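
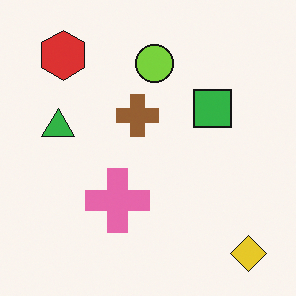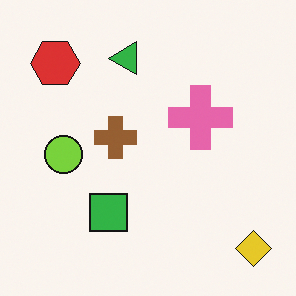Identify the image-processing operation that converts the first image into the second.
This is the original image transposed (reflected across the top-left ↔ bottom-right diagonal).

Shapes have swapped their row and column positions — what was in the top-right is now in the bottom-left — a diagonal reflection.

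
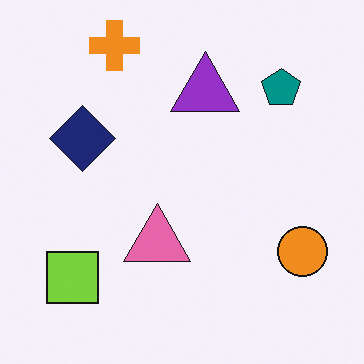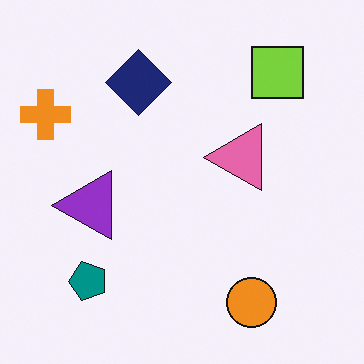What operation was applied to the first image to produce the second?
The image was transposed (reflected across the top-left ↔ bottom-right diagonal).

Shapes have swapped their row and column positions — what was in the top-right is now in the bottom-left — a diagonal reflection.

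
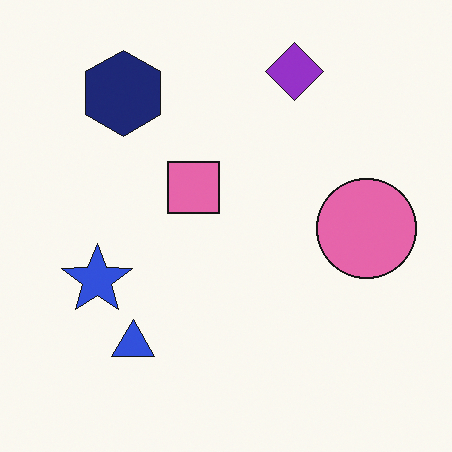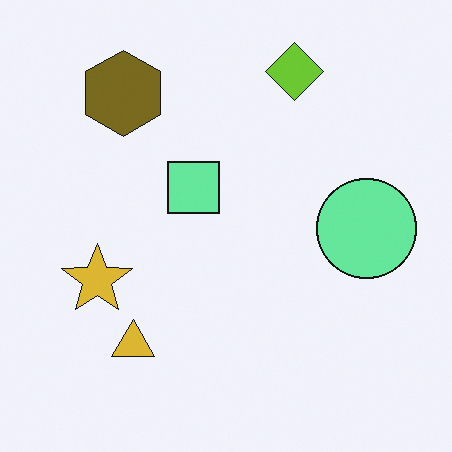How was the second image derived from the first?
Hue-shifted through roughly half the color wheel.

Every shape's color has rotated by the same amount around the hue wheel — a uniform hue shift.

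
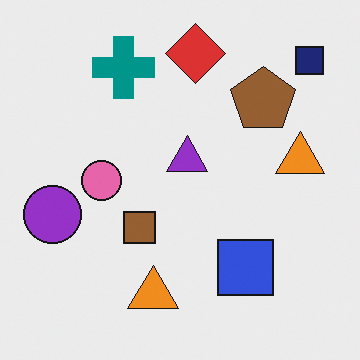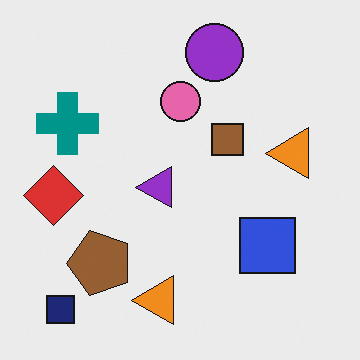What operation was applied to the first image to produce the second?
The transformation is: transposed (reflected across the top-left ↔ bottom-right diagonal).

Shapes have swapped their row and column positions — what was in the top-right is now in the bottom-left — a diagonal reflection.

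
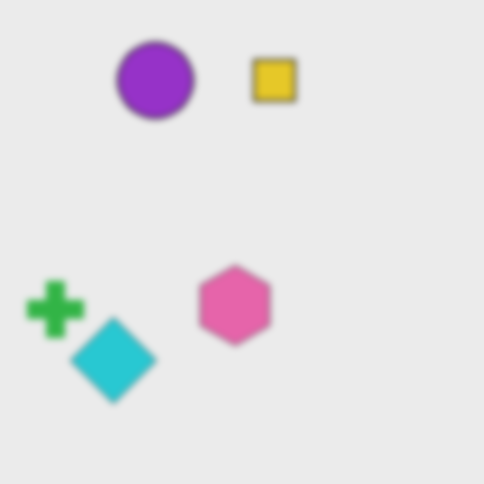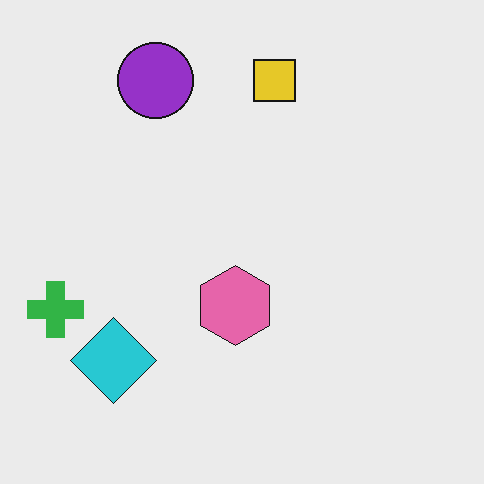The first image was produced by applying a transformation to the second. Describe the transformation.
The transformation is: noticeably gaussian-blurred.

Shape edges and outlines are uniformly softened across the whole image.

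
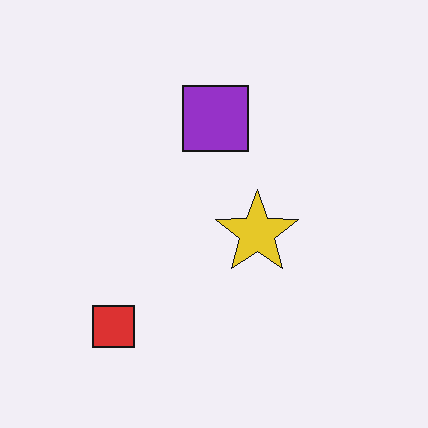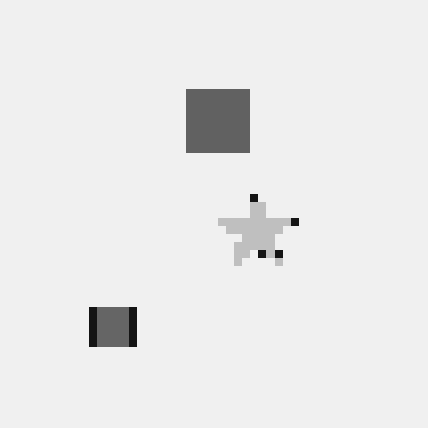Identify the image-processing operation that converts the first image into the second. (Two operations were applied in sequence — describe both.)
The second image is the first converted to grayscale, then pixelated into visible square blocks.

All color is removed — every shape is now a shade of grey. Shapes are reduced to large square blocks; fine edges and outlines are lost — a downscale-then-upscale (mosaic) effect.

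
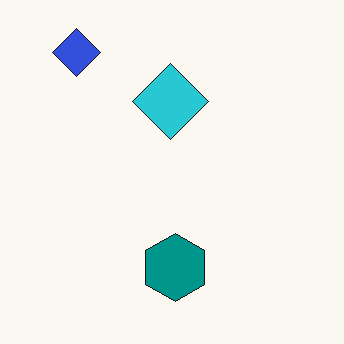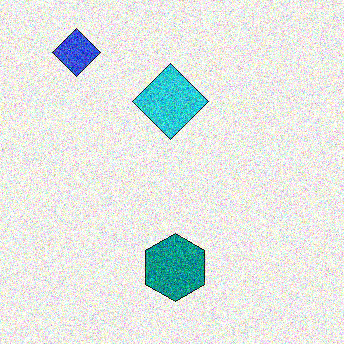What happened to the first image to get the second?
The transformation is: degraded with strong gaussian noise.

Random speckle covers the whole image, including the flat background.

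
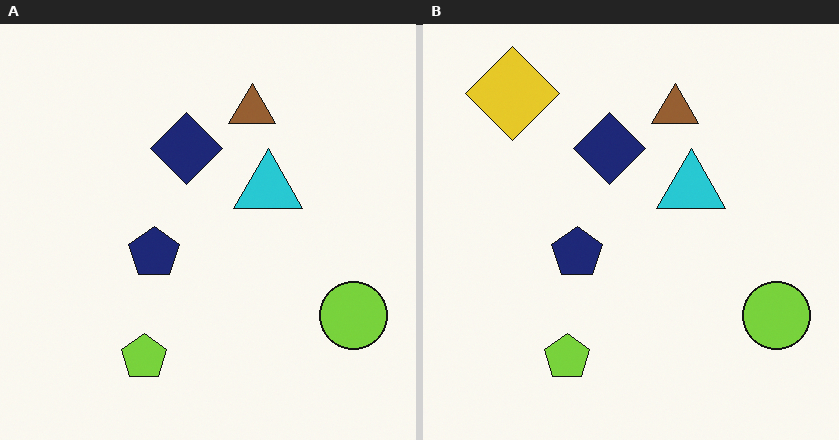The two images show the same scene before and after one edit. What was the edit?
This is the original image overlaid with an additional yellow diamond.

A yellow diamond appears in the right (B) image that is absent from the left (A).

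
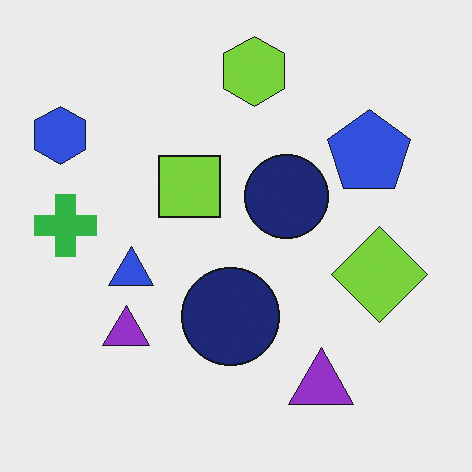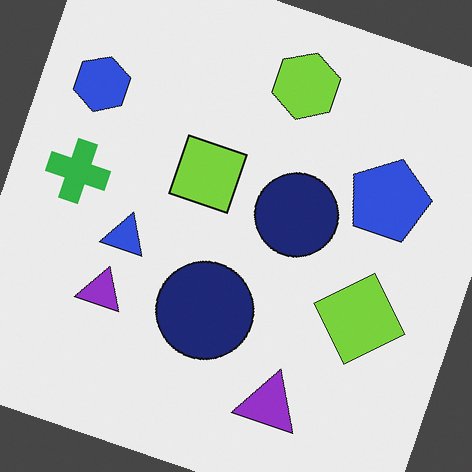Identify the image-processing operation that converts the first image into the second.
It was rotated clockwise by a moderate amount.

Every shape is tilted by the same angle and the image corners show triangular fill wedges — a whole-image rotation by a non-right angle.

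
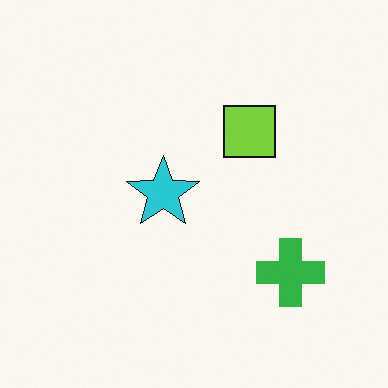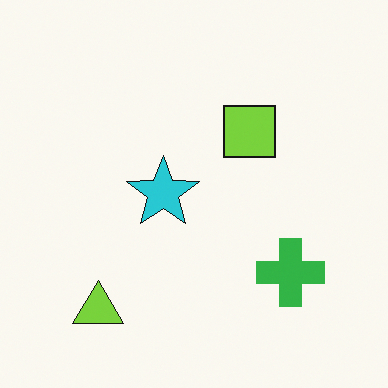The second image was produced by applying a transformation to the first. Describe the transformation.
Overlaid with an additional lime triangle.

A lime triangle appears in the second image that is absent from the first.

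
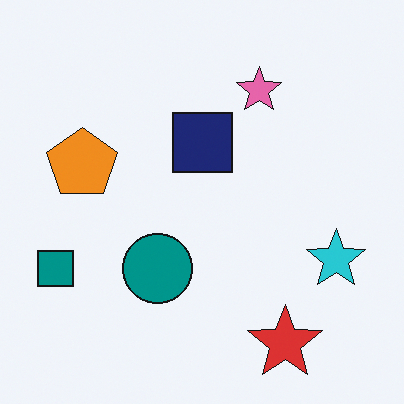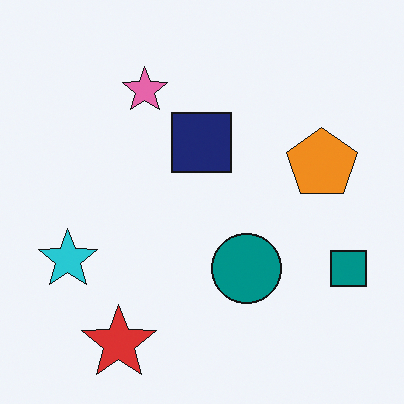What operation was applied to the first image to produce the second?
Flipped horizontally (left ↔ right).

The teal square is in the left of the first image and the right of the second — shapes on opposite sides of the vertical midline have swapped in a mirror flip.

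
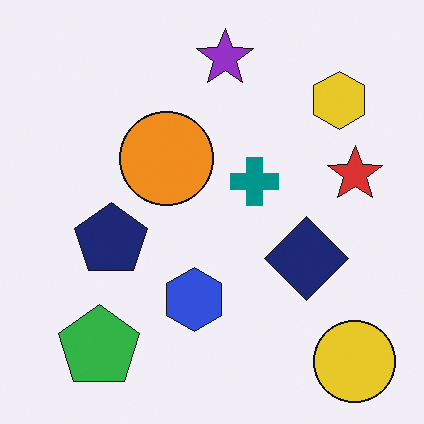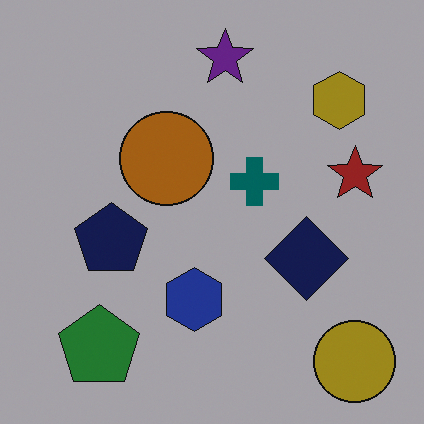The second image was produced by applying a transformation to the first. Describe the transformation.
The transformation is: noticeably darkened.

Every pixel — background and shapes alike — is uniformly darkened.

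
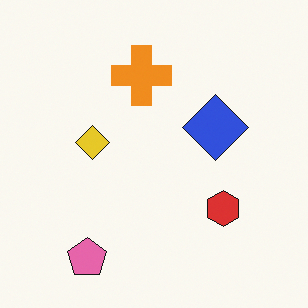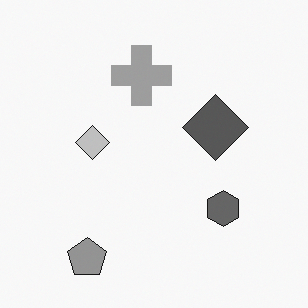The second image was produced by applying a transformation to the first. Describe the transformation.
The second image is the first converted to grayscale.

All color is removed — every shape is now a shade of grey.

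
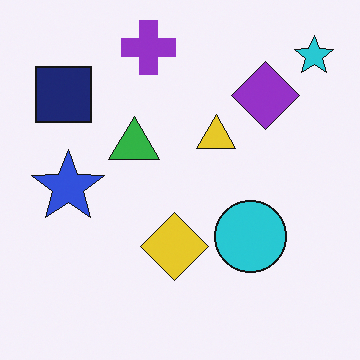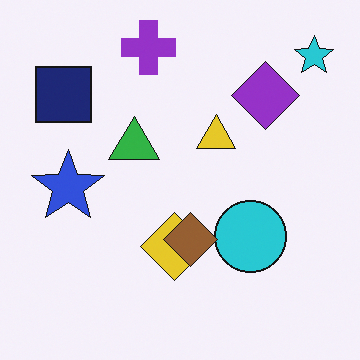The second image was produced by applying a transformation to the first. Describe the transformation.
The image was overlaid with an additional brown diamond.

A brown diamond appears in the second image that is absent from the first.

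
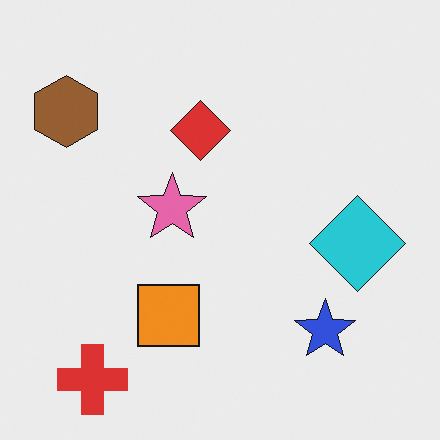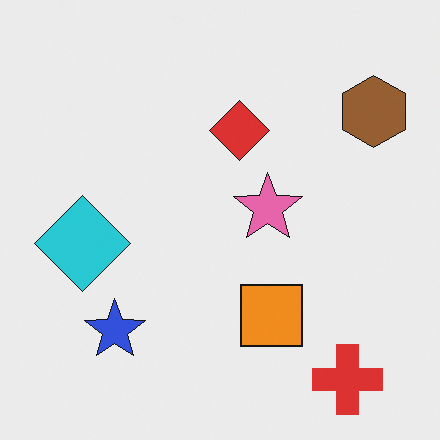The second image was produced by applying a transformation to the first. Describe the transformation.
The image was flipped horizontally (left ↔ right).

The brown hexagon is in the top-left of the first image and the top-right of the second — shapes on opposite sides of the vertical midline have swapped in a mirror flip.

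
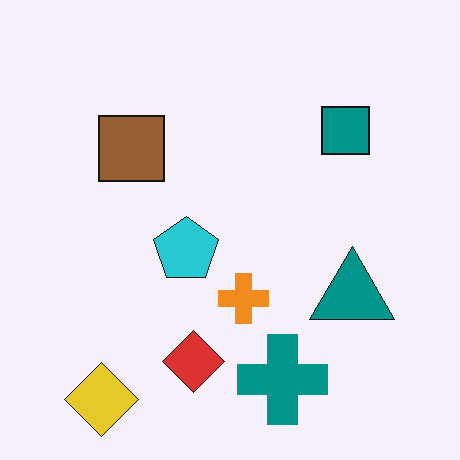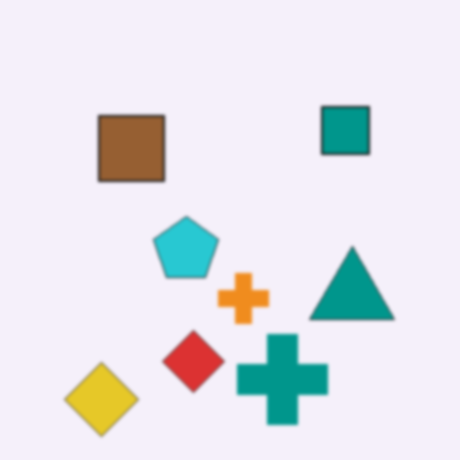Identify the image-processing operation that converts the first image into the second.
The image was slightly softened.

Shape edges and outlines are uniformly softened across the whole image.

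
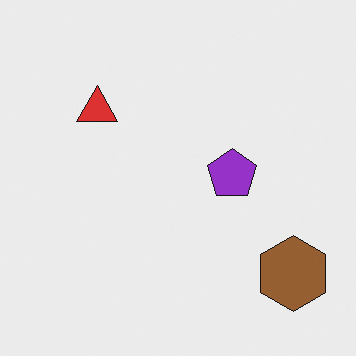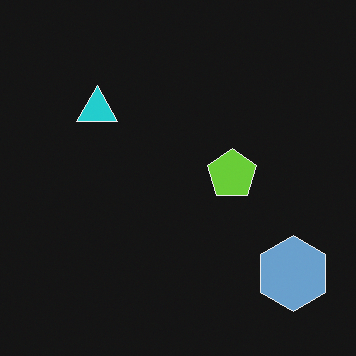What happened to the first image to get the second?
The image was color-inverted (negative).

The light background has become dark and every shape's color is its complement — a photographic negative.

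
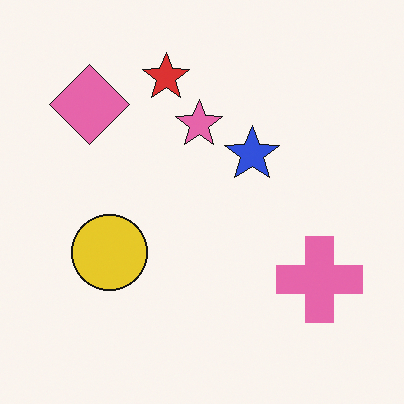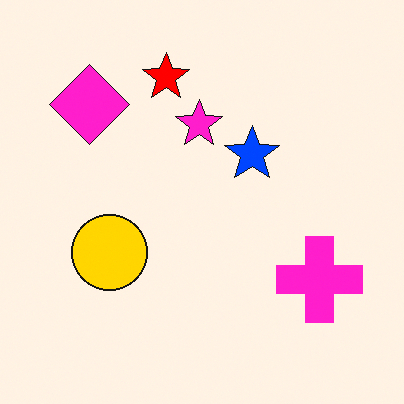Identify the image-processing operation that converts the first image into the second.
Heavily oversaturated.

All colors are more vivid — a global saturation change.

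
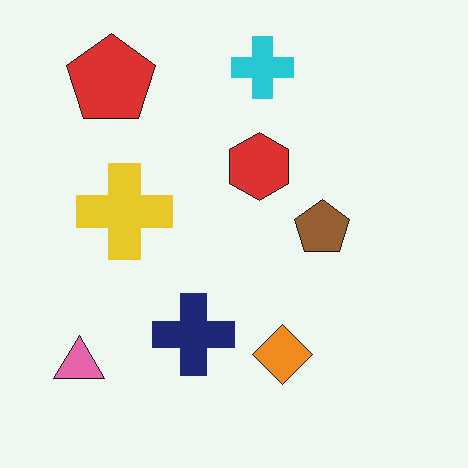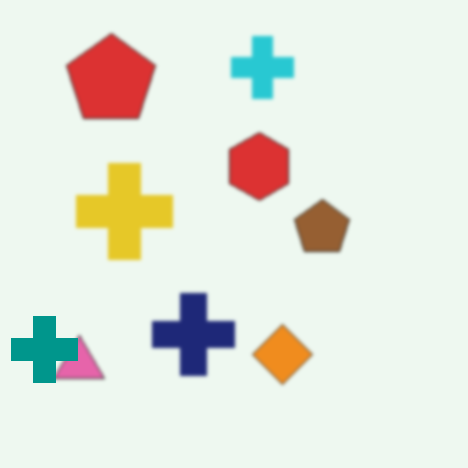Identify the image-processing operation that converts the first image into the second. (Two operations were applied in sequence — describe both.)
This is the original image lightly blurred, then overlaid with an additional teal cross.

Shape edges and outlines are uniformly softened across the whole image. A teal cross appears in the second image that is absent from the first.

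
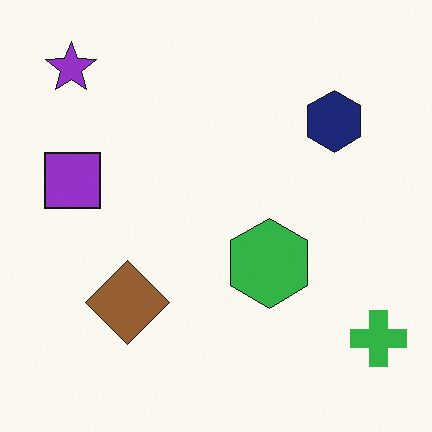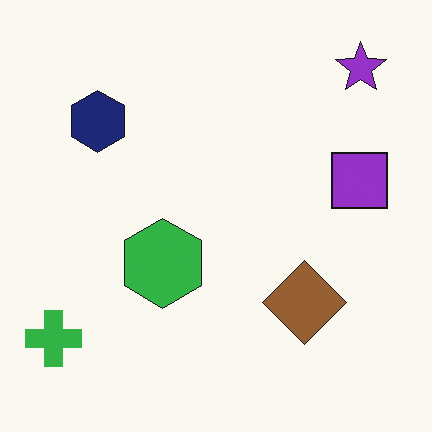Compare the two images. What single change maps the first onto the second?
The image was flipped horizontally (left ↔ right).

The green cross is in the bottom-right of the first image and the bottom-left of the second — shapes on opposite sides of the vertical midline have swapped in a mirror flip.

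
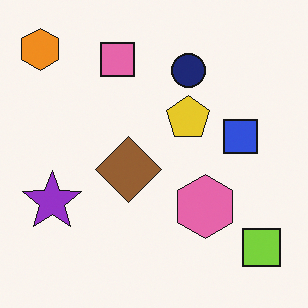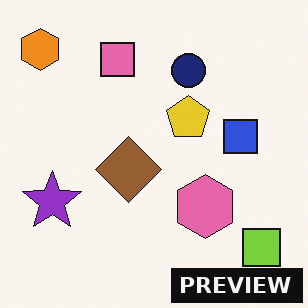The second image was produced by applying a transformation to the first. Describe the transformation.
Watermarked with the text "PREVIEW" in the lower-right corner.

A dark label reading "PREVIEW" appears in the lower-right corner.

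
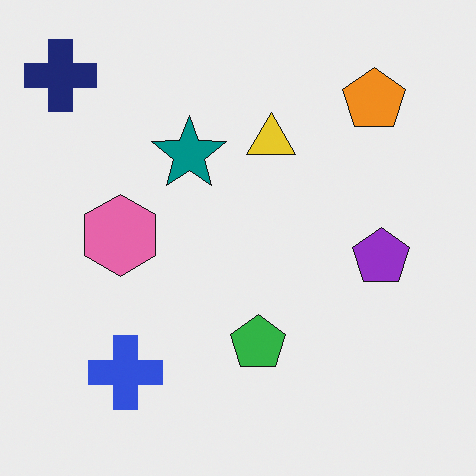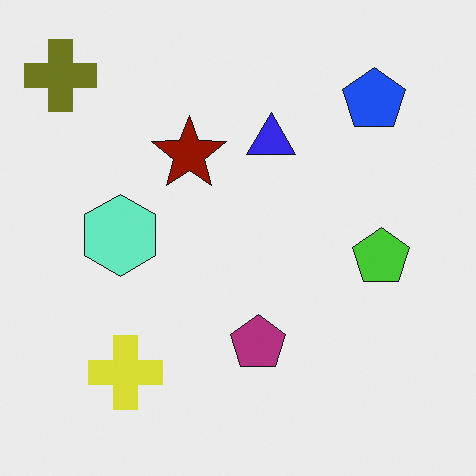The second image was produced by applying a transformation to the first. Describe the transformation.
Hue-shifted by a large amount.

Every shape's color has rotated by the same amount around the hue wheel — a uniform hue shift.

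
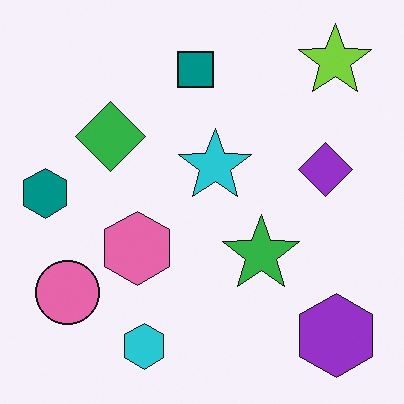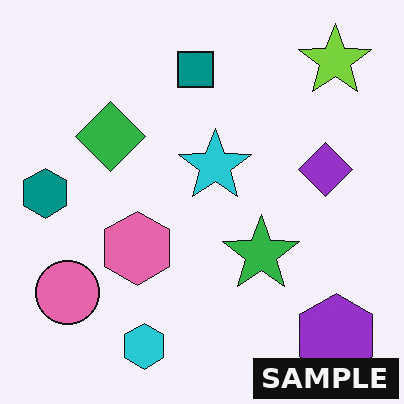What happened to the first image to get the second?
The transformation is: watermarked with the text "SAMPLE" in the lower-right corner.

A dark label reading "SAMPLE" appears in the lower-right corner.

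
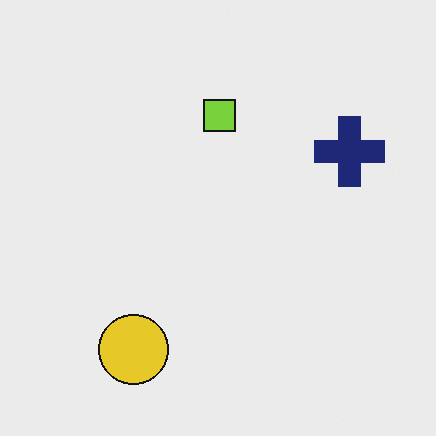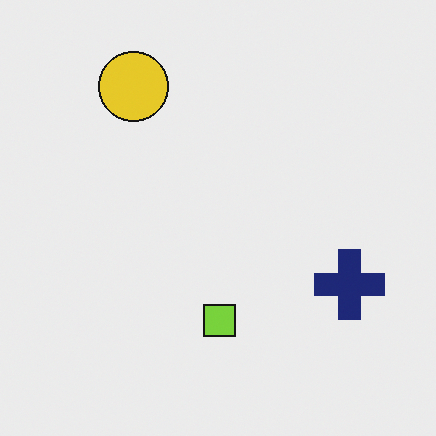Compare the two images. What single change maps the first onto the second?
This is the original image flipped vertically (top ↔ bottom).

The yellow circle is in the bottom-left of the first image and the top-left of the second — shapes on opposite sides of the horizontal midline have swapped in a mirror flip.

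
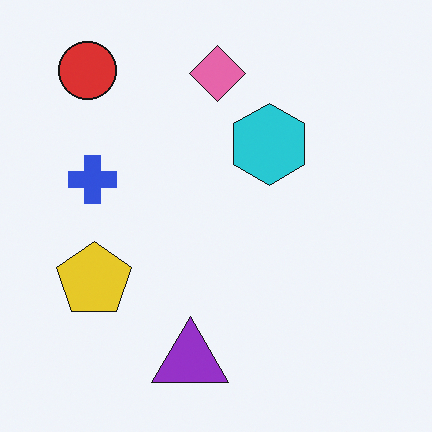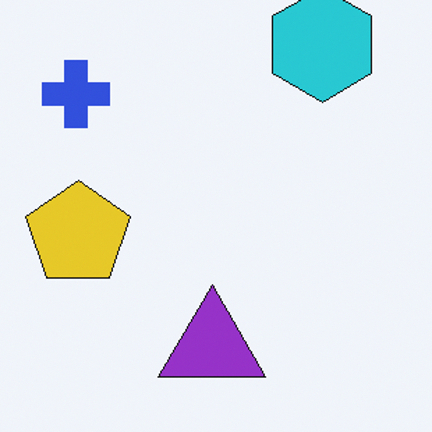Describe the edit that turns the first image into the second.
The image was cropped slightly and scaled back up.

The visible shapes are larger and the field of view is narrower; shapes near the original edges may be partly or wholly outside the frame — a crop-and-rescale.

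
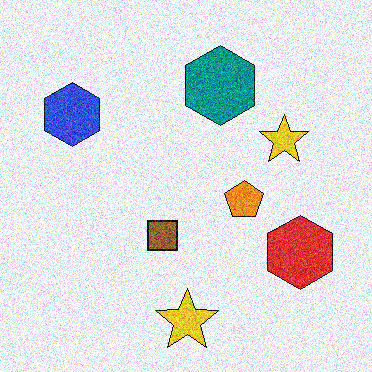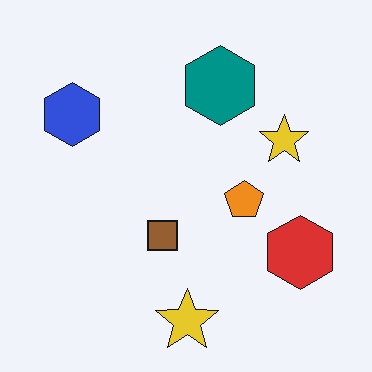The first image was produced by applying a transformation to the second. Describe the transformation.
The first image is the second degraded with strong gaussian noise.

Random speckle covers the whole image, including the flat background.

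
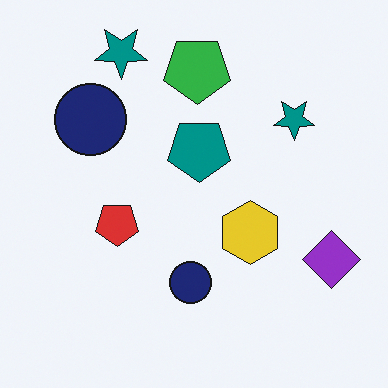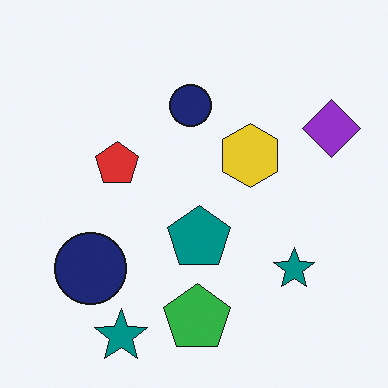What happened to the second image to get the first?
This is the original image flipped vertically (top ↔ bottom).

The green pentagon is in the bottom of the second image and the top of the first — shapes on opposite sides of the horizontal midline have swapped in a mirror flip.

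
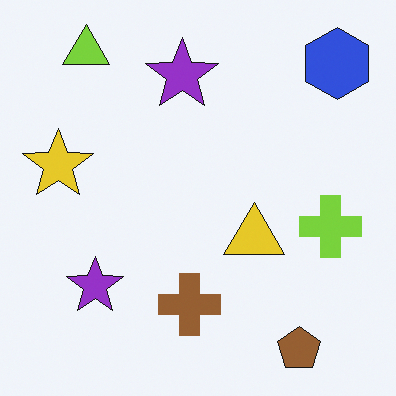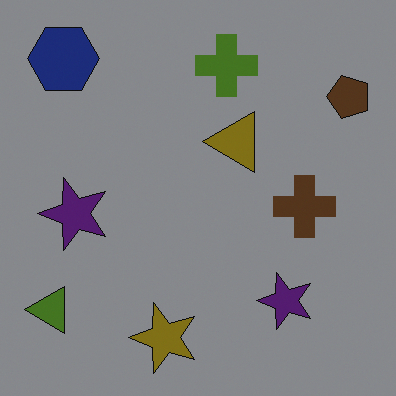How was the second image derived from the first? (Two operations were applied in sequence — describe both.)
This is the original image darkened a lot, then rotated 90° counter-clockwise.

Every pixel — background and shapes alike — is uniformly darkened. The blue hexagon sits in the top-right of the first image and the top-left of the second — consistent with a whole-image 90° counter-clockwise rotation.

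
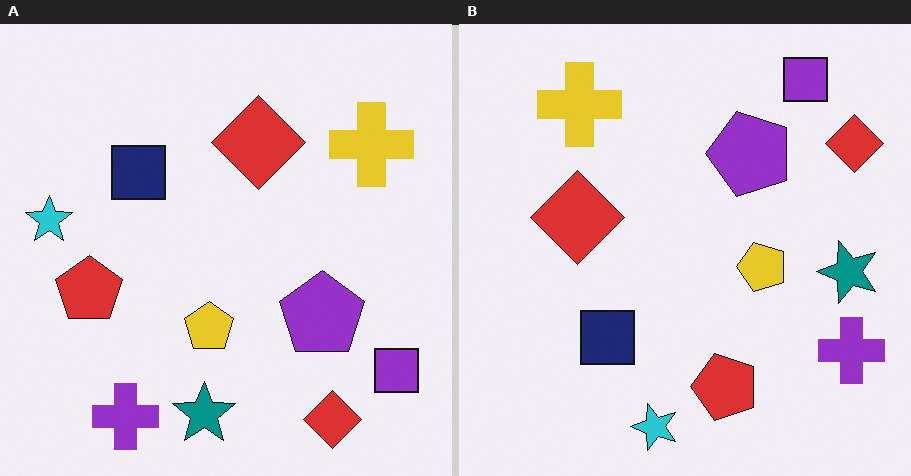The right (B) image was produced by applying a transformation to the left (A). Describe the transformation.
It was rotated 90° counter-clockwise.

The purple square sits in the bottom-right of the left (A) image and the top-right of the right (B) — consistent with a whole-image 90° counter-clockwise rotation.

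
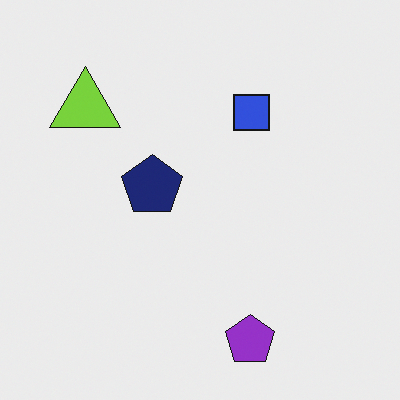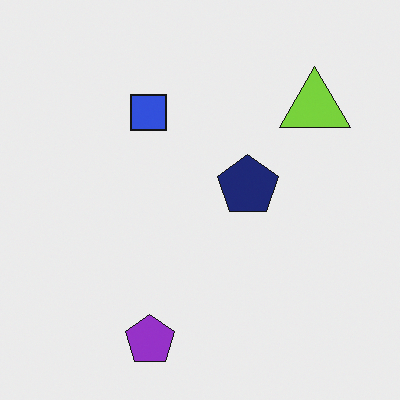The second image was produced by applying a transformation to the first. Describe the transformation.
The second image is the first flipped horizontally (left ↔ right).

The lime triangle is in the top-left of the first image and the top-right of the second — shapes on opposite sides of the vertical midline have swapped in a mirror flip.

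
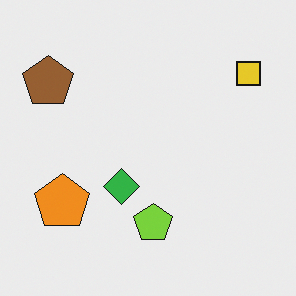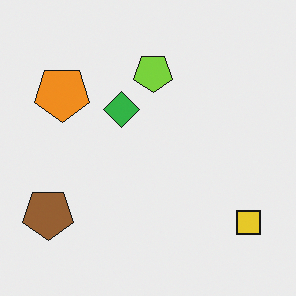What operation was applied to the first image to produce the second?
The transformation is: flipped vertically (top ↔ bottom).

The yellow square is in the top-right of the first image and the bottom-right of the second — shapes on opposite sides of the horizontal midline have swapped in a mirror flip.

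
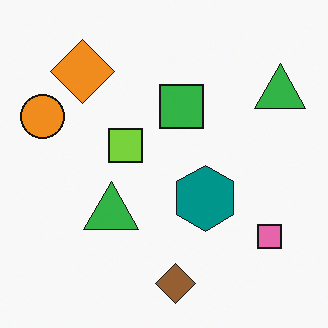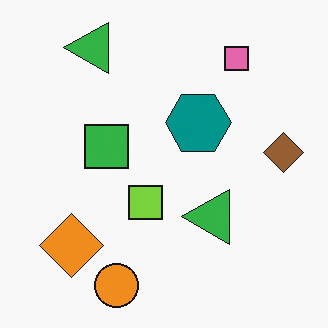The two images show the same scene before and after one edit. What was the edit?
It was rotated 90° counter-clockwise.

The orange circle sits in the left of the first image and the bottom of the second — consistent with a whole-image 90° counter-clockwise rotation.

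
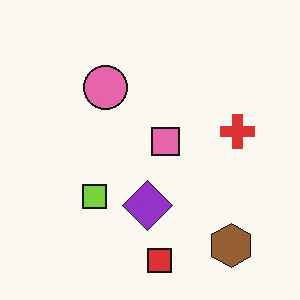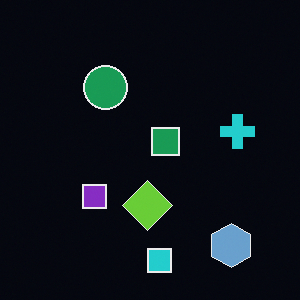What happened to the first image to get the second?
This is the original image color-inverted (negative).

The light background has become dark and every shape's color is its complement — a photographic negative.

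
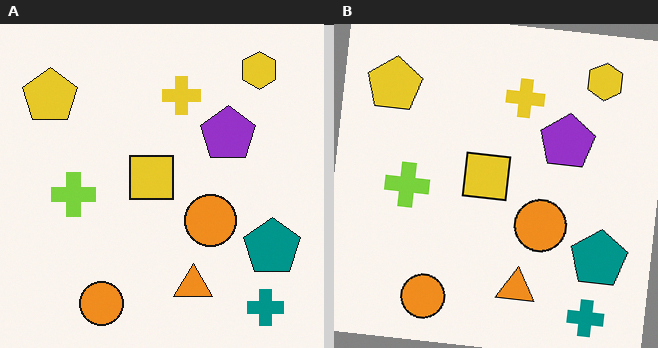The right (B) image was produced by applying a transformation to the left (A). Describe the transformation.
The right (B) image is the left (A) rotated clockwise by a slight angle.

Every shape is tilted by the same angle and the image corners show triangular fill wedges — a whole-image rotation by a non-right angle.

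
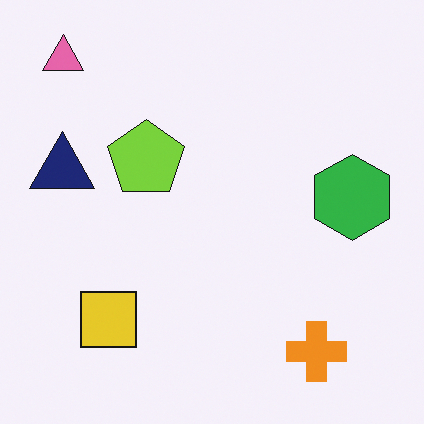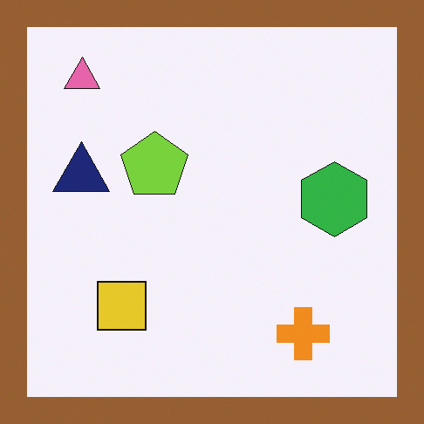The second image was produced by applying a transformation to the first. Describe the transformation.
The second image is the first framed with a brown border.

A solid brown frame runs around the edge of the second image, with the content slightly shrunk inside it.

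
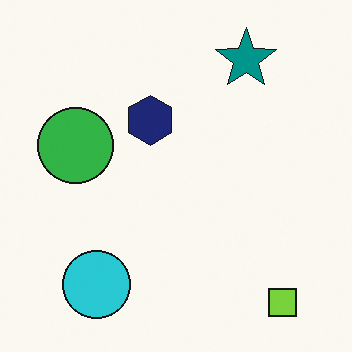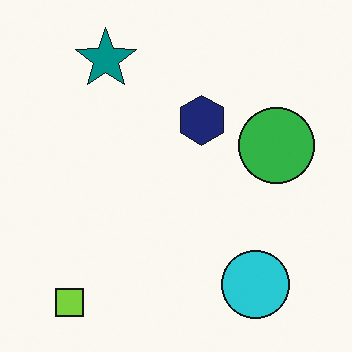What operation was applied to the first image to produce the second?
It was flipped horizontally (left ↔ right).

The lime square is in the bottom-right of the first image and the bottom-left of the second — shapes on opposite sides of the vertical midline have swapped in a mirror flip.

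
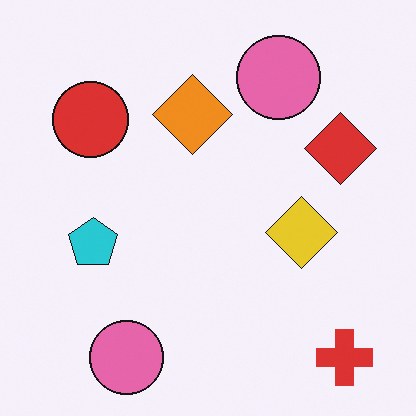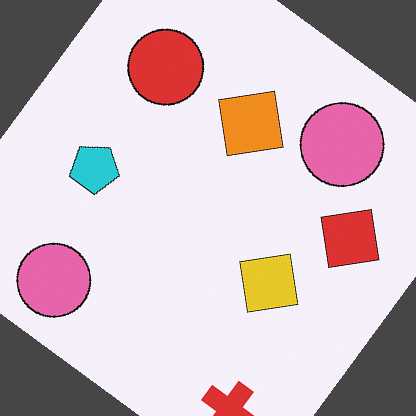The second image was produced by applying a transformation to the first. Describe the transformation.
It was rotated clockwise by a large amount — several tens of degrees.

Every shape is tilted by the same angle and the image corners show triangular fill wedges — a whole-image rotation by a non-right angle.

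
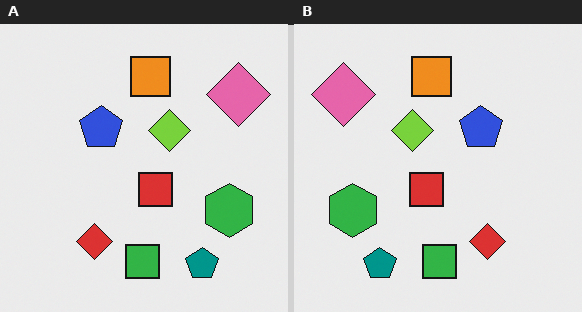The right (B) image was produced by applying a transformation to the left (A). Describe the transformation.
The transformation is: flipped horizontally (left ↔ right).

The pink diamond is in the top-right of the left (A) image and the top-left of the right (B) — shapes on opposite sides of the vertical midline have swapped in a mirror flip.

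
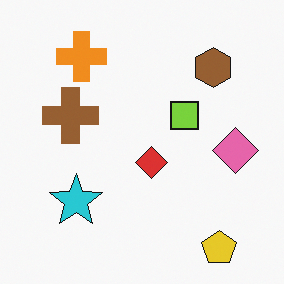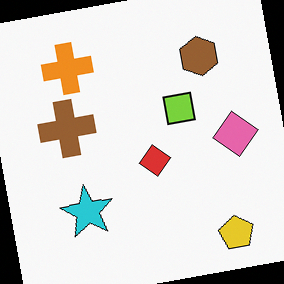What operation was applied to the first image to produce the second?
This is the original image rotated counter-clockwise by a slight angle.

Every shape is tilted by the same angle and the image corners show triangular fill wedges — a whole-image rotation by a non-right angle.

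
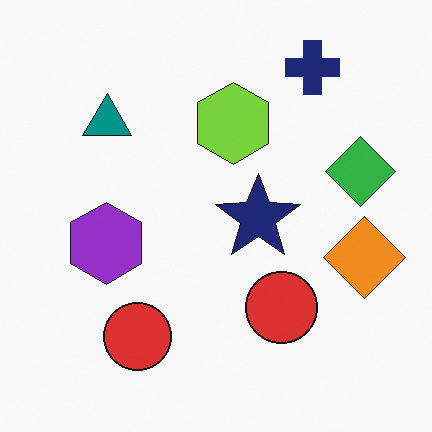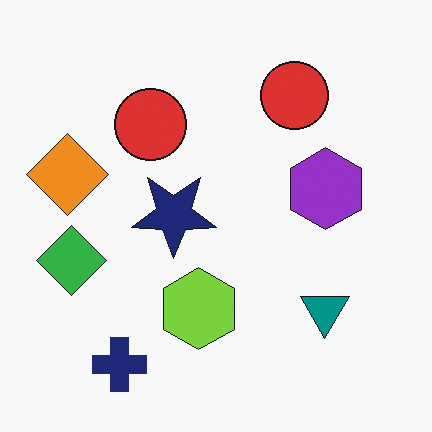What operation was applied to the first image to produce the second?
The transformation is: rotated 180°.

The navy cross sits in the top-right of the first image and the bottom-left of the second — consistent with a whole-image 180° rotation.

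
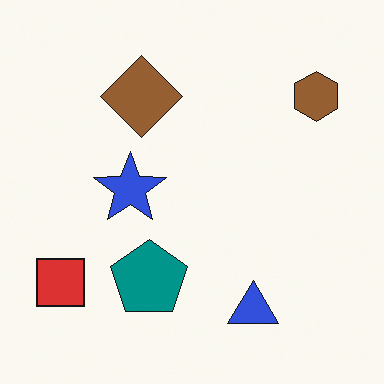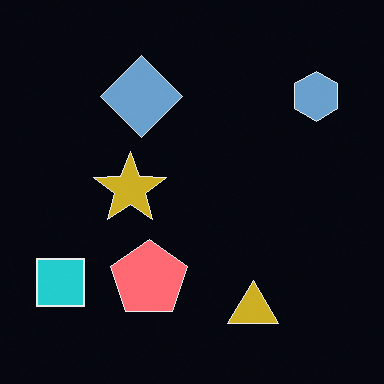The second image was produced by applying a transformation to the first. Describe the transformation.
The image was color-inverted (negative).

The light background has become dark and every shape's color is its complement — a photographic negative.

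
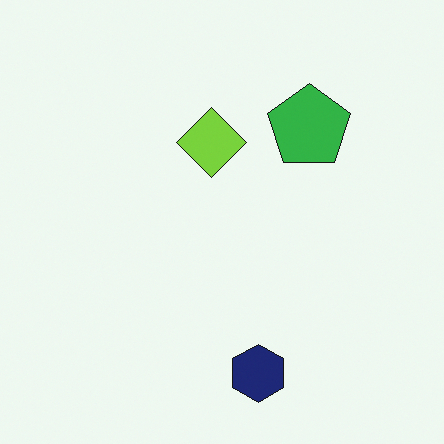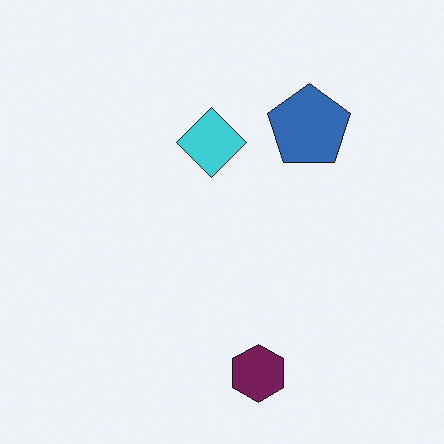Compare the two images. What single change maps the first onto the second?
This is the original image hue-shifted through roughly a third of the color wheel.

Every shape's color has rotated by the same amount around the hue wheel — a uniform hue shift.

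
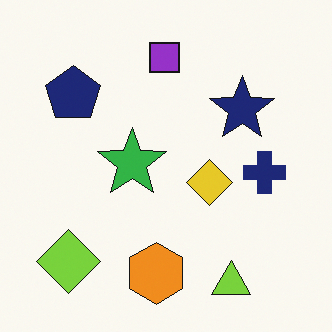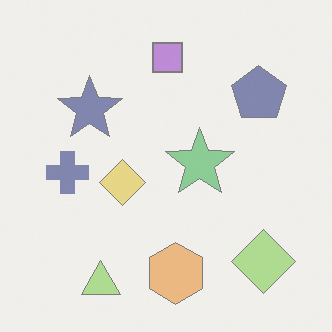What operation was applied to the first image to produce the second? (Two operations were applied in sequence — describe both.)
The transformation is: washed out (contrast reduced), then flipped horizontally (left ↔ right).

Tones are pushed toward mid-grey across the whole image — a global contrast change. The lime diamond is in the bottom-left of the first image and the bottom-right of the second — shapes on opposite sides of the vertical midline have swapped in a mirror flip.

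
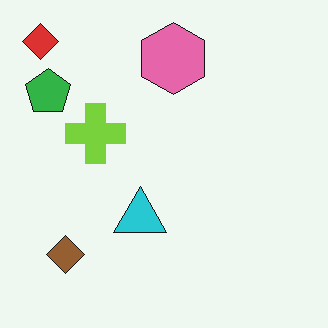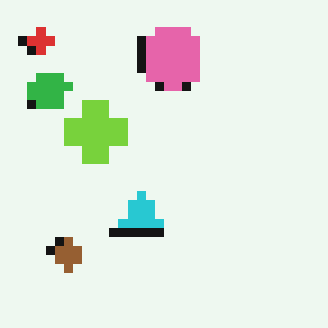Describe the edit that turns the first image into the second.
Heavily pixelated into large blocks.

Shapes are reduced to large square blocks; fine edges and outlines are lost — a downscale-then-upscale (mosaic) effect.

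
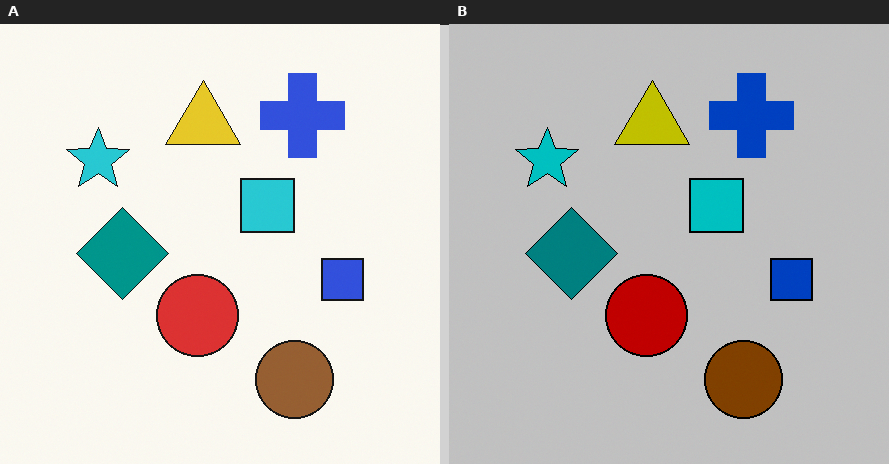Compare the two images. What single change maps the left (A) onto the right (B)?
Aggressively posterized.

Each flat color has snapped to a coarser quantized level — most visibly, the near-white background has dropped to a flat grey.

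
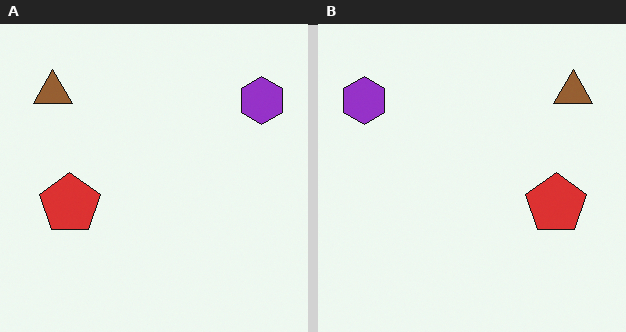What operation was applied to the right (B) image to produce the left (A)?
The transformation is: flipped horizontally (left ↔ right).

The purple hexagon is in the top-left of the right (B) image and the top-right of the left (A) — shapes on opposite sides of the vertical midline have swapped in a mirror flip.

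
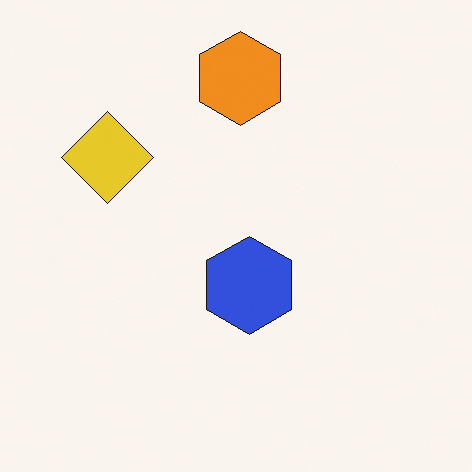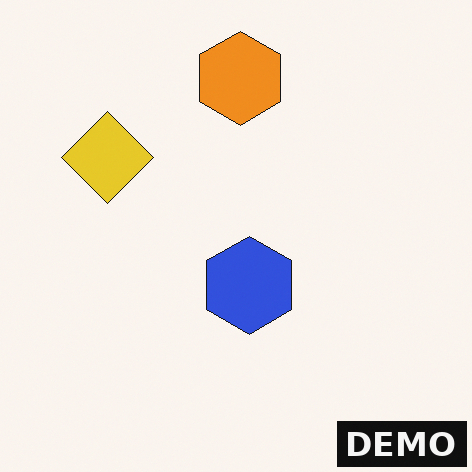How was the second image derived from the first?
The image was watermarked with the text "DEMO" in the lower-right corner.

A dark label reading "DEMO" appears in the lower-right corner.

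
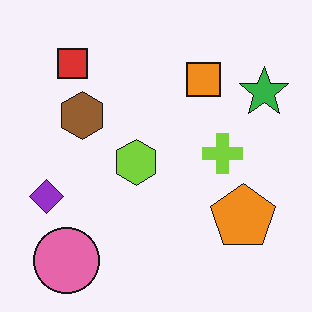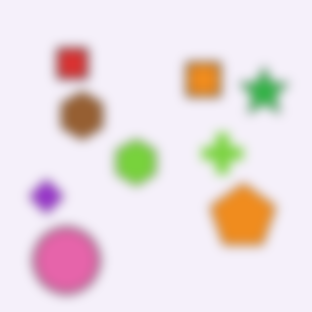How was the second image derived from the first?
It was strongly gaussian-blurred.

Shape edges and outlines are uniformly softened across the whole image.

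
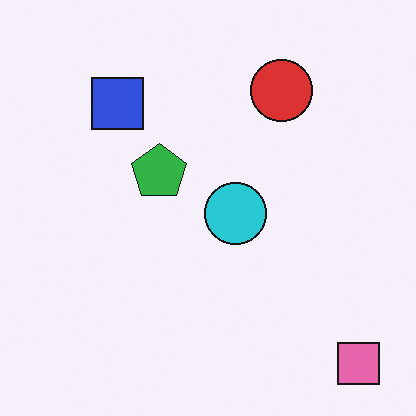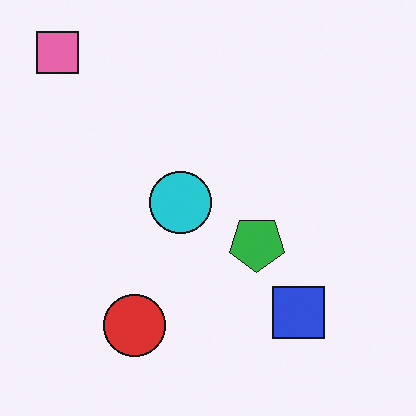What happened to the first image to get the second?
The transformation is: rotated 180°.

The pink square sits in the bottom-right of the first image and the top-left of the second — consistent with a whole-image 180° rotation.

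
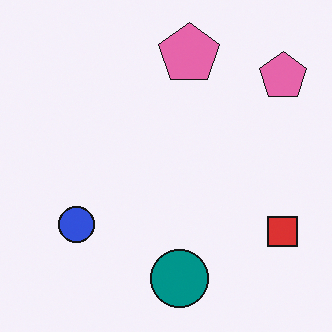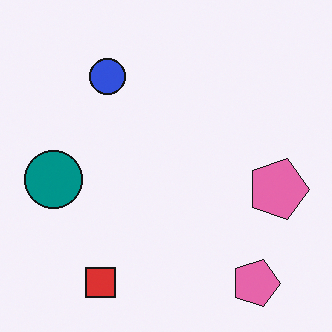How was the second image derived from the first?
The transformation is: rotated 90° clockwise.

The red square sits in the bottom-right of the first image and the bottom-left of the second — consistent with a whole-image 90° clockwise rotation.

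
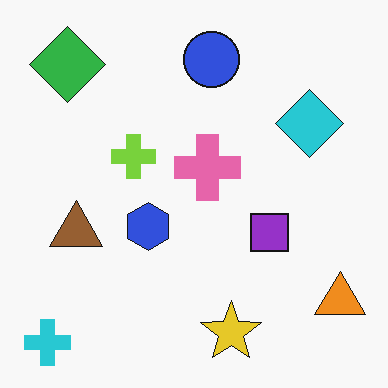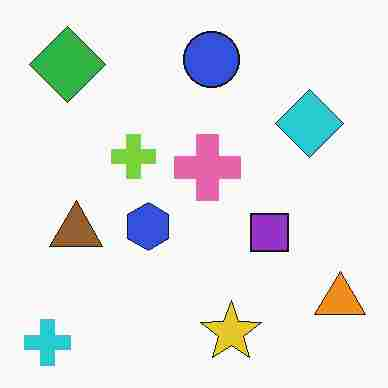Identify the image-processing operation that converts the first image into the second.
This is the original image degraded with heavy JPEG compression.

Blocky 8×8 compression artifacts appear around shape edges and the flat background shows ringing — characteristic JPEG degradation.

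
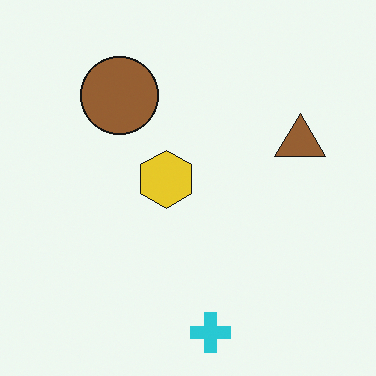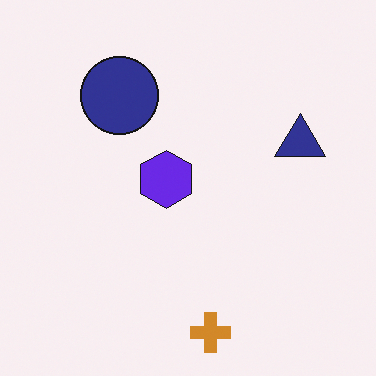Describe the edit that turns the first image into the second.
The image was hue-shifted by a large amount.

Every shape's color has rotated by the same amount around the hue wheel — a uniform hue shift.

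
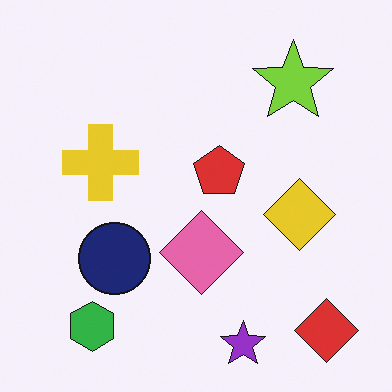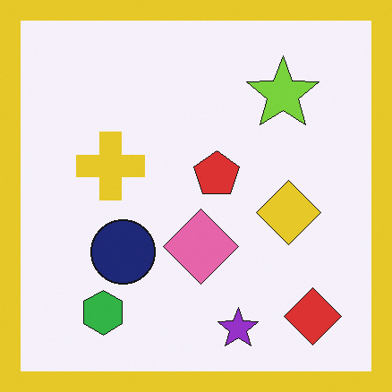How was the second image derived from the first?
Framed with a yellow border.

A solid yellow frame runs around the edge of the second image, with the content slightly shrunk inside it.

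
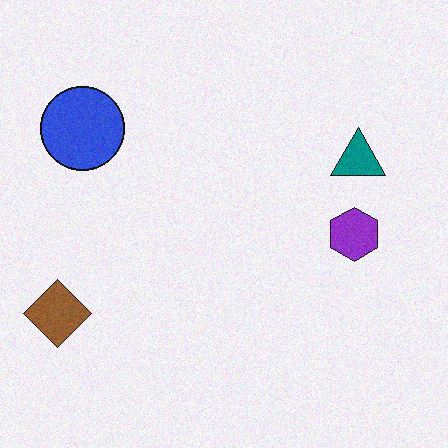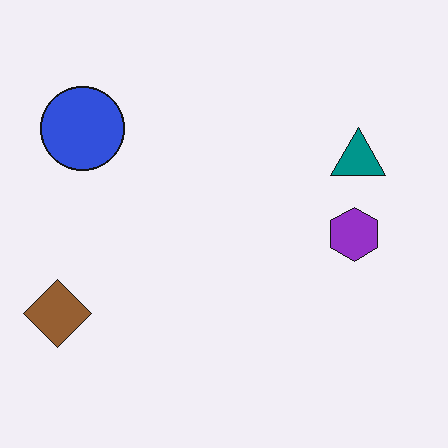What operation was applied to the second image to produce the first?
Degraded with light additive noise.

Random speckle covers the whole image, including the flat background.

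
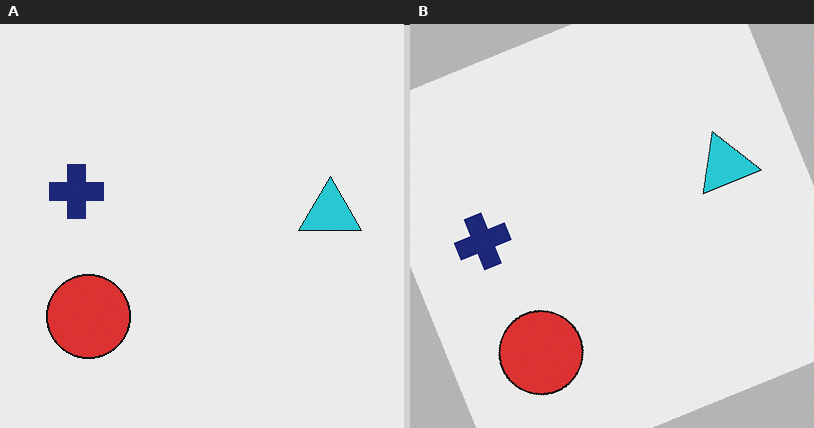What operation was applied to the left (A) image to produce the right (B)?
This is the original image rotated counter-clockwise by a clearly visible amount.

Every shape is tilted by the same angle and the image corners show triangular fill wedges — a whole-image rotation by a non-right angle.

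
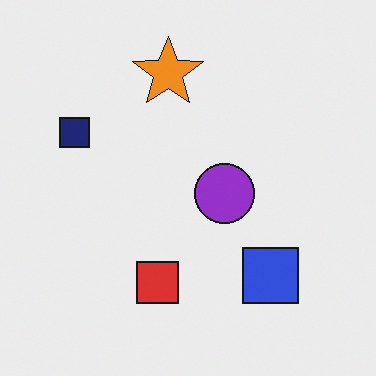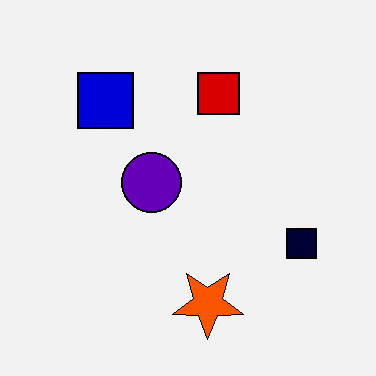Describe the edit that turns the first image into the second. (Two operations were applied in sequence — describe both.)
Rotated 180°, then given much higher contrast.

The navy square sits in the left of the first image and the right of the second — consistent with a whole-image 180° rotation. Tones are pushed away from mid-grey across the whole image — a global contrast change.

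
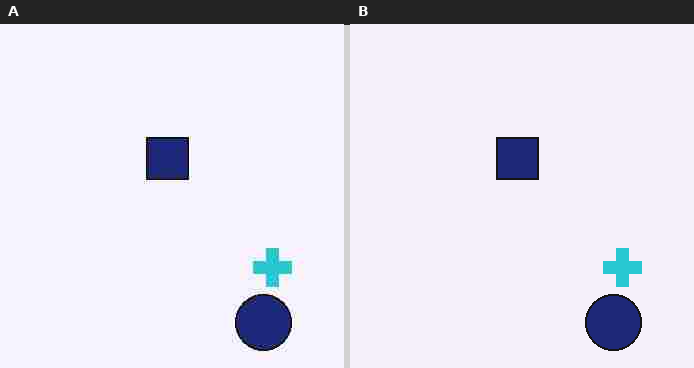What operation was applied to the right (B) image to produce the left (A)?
Degraded with heavy JPEG compression.

Blocky 8×8 compression artifacts appear around shape edges and the flat background shows ringing — characteristic JPEG degradation.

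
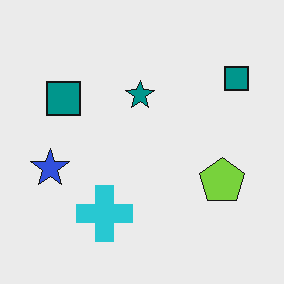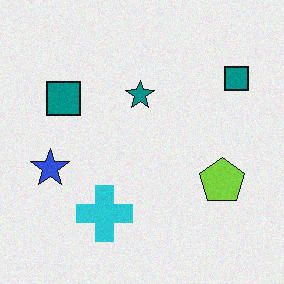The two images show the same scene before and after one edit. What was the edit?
It was degraded with light additive noise.

Random speckle covers the whole image, including the flat background.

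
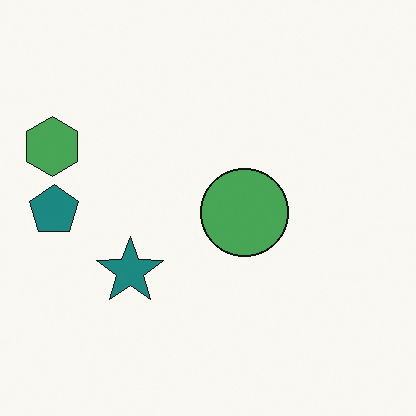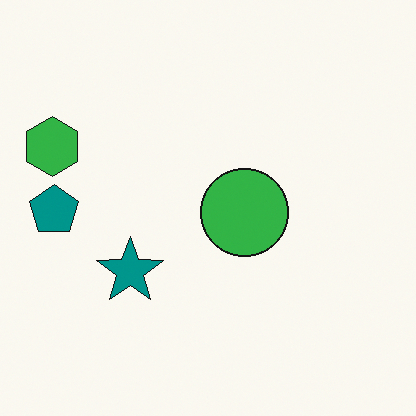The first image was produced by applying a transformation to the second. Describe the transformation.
Slightly desaturated.

All colors are more muted and greyish — a global saturation change.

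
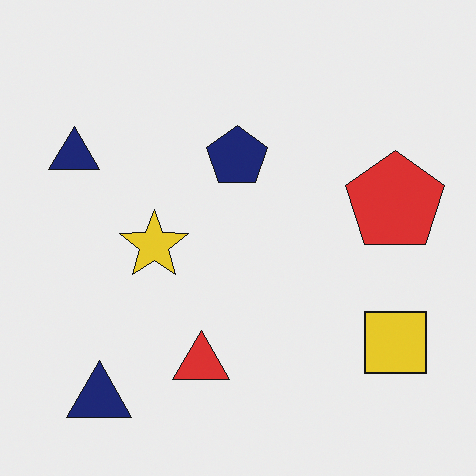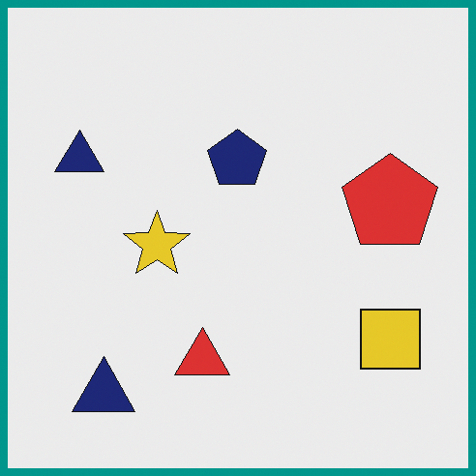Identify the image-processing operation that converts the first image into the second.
The second image is the first framed with a teal border.

A solid teal frame runs around the edge of the second image, with the content slightly shrunk inside it.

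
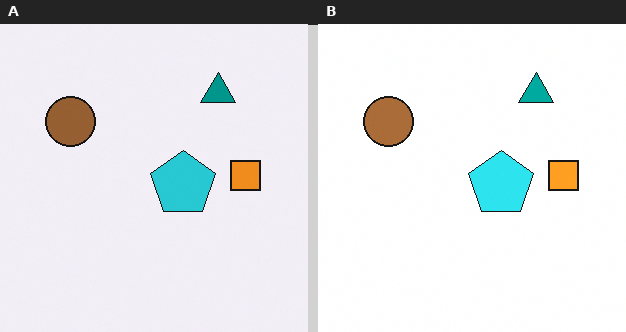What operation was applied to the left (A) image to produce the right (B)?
The image was slightly brightened.

Every pixel — background and shapes alike — is uniformly brightened.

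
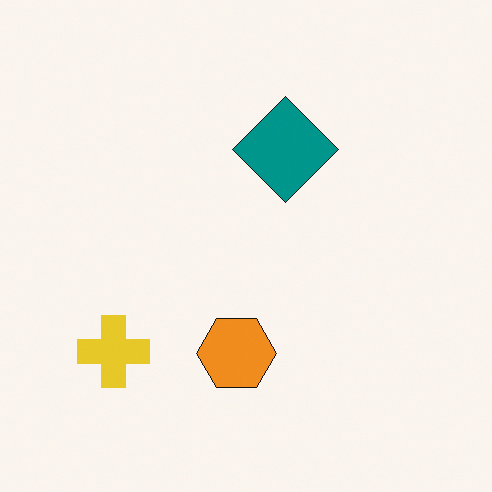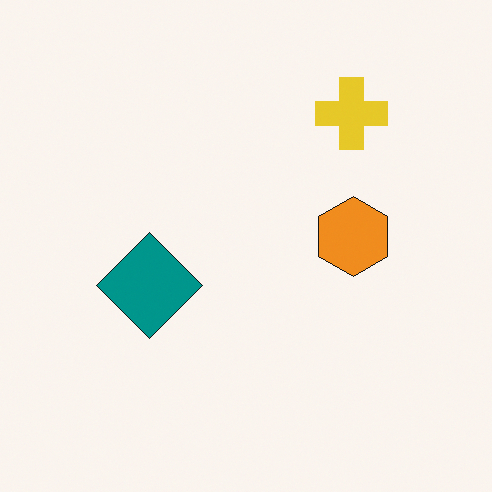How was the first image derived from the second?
Transposed (reflected across the top-left ↔ bottom-right diagonal).

Shapes have swapped their row and column positions — what was in the top-right is now in the bottom-left — a diagonal reflection.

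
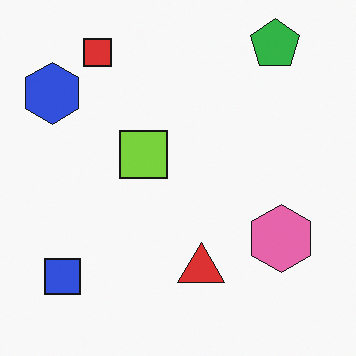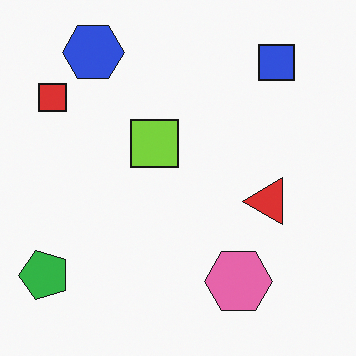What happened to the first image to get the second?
The second image is the first transposed (reflected across the top-left ↔ bottom-right diagonal).

Shapes have swapped their row and column positions — what was in the top-right is now in the bottom-left — a diagonal reflection.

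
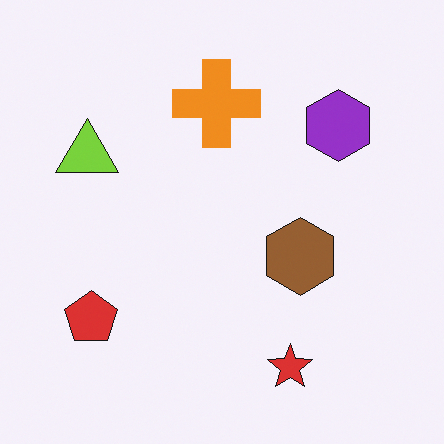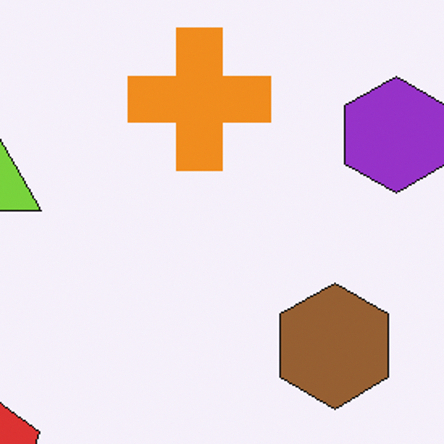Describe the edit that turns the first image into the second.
The transformation is: cropped to a noticeably smaller region and rescaled.

The visible shapes are larger and the field of view is narrower; shapes near the original edges may be partly or wholly outside the frame — a crop-and-rescale.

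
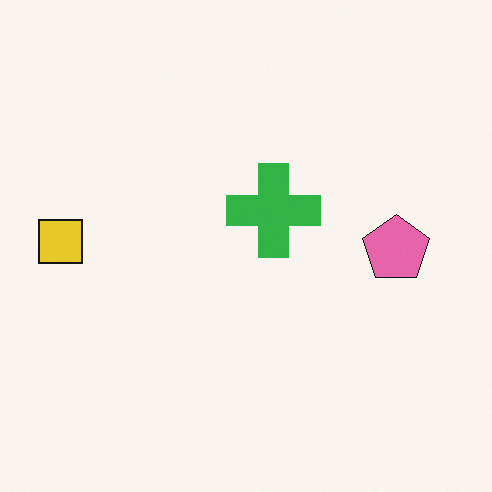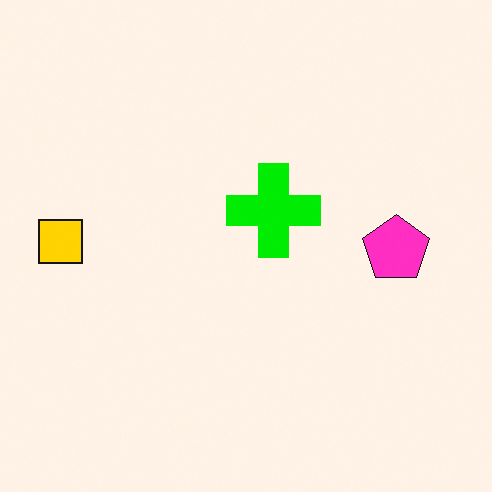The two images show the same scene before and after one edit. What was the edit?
The transformation is: made much more vivid (saturation change).

All colors are more vivid — a global saturation change.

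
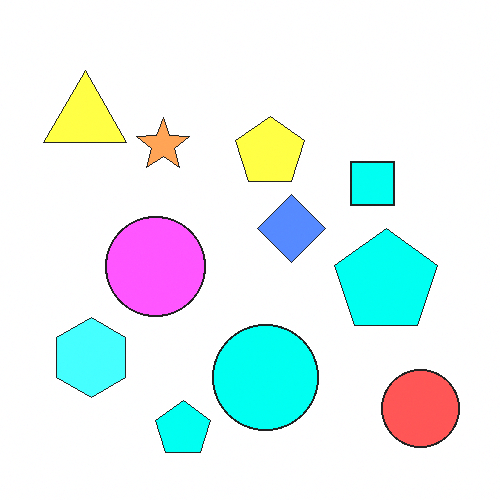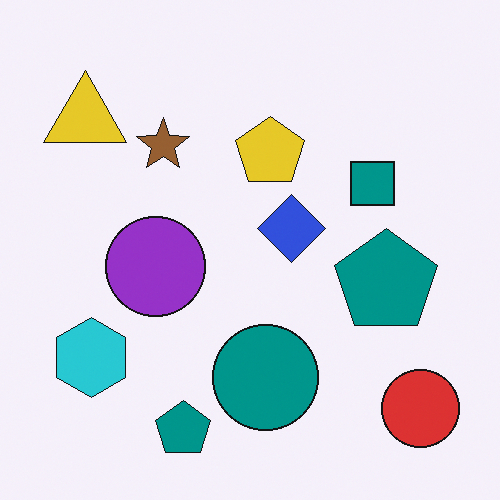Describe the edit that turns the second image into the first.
The first image is the second substantially brightened.

Every pixel — background and shapes alike — is uniformly brightened.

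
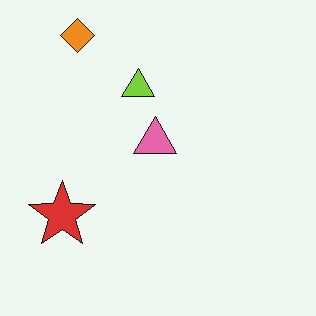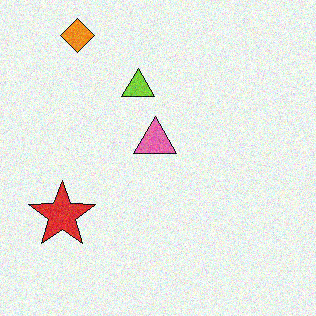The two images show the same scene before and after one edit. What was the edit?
The second image is the first degraded with moderate additive noise.

Random speckle covers the whole image, including the flat background.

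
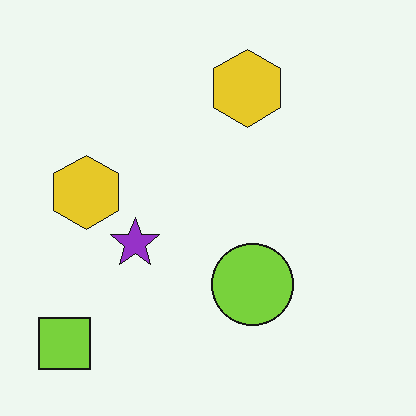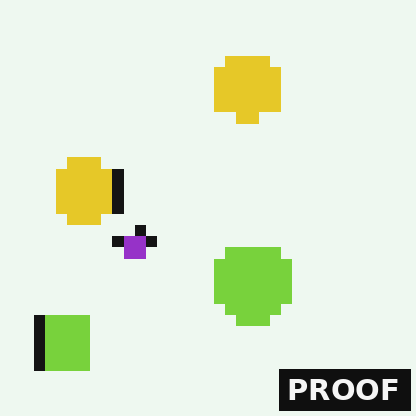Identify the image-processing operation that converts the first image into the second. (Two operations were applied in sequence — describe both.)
The second image is the first heavily pixelated into large blocks, then watermarked with the text "PROOF" in the lower-right corner.

Shapes are reduced to large square blocks; fine edges and outlines are lost — a downscale-then-upscale (mosaic) effect. A dark label reading "PROOF" appears in the lower-right corner.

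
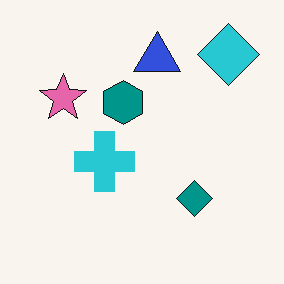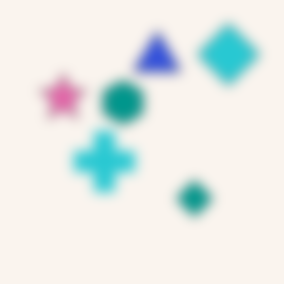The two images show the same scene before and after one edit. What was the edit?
This is the original image strongly gaussian-blurred.

Shape edges and outlines are uniformly softened across the whole image.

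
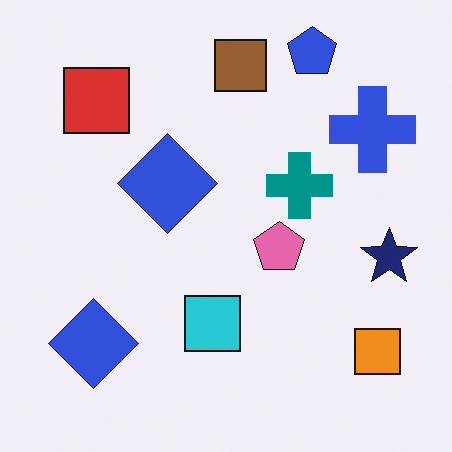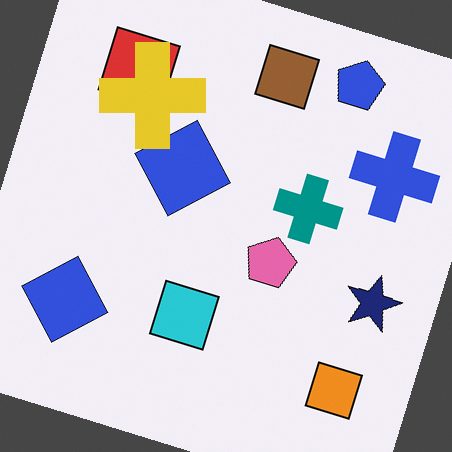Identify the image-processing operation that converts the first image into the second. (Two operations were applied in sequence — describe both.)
It was rotated clockwise by a moderate amount, then overlaid with an additional yellow cross.

Every shape is tilted by the same angle and the image corners show triangular fill wedges — a whole-image rotation by a non-right angle. A yellow cross appears in the second image that is absent from the first.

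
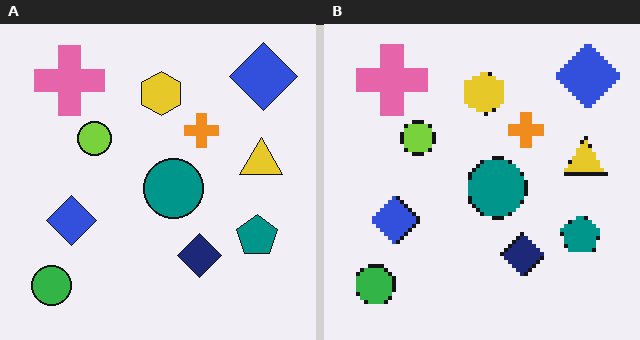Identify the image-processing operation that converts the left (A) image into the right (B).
The right (B) image is the left (A) mildly pixelated.

Shapes are reduced to large square blocks; fine edges and outlines are lost — a downscale-then-upscale (mosaic) effect.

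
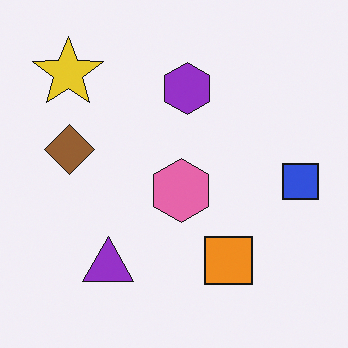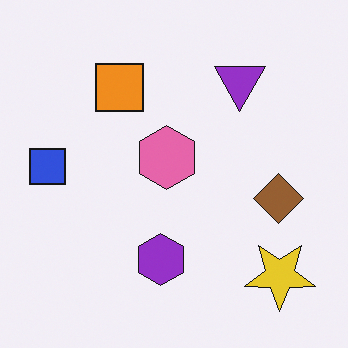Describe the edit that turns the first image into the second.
The transformation is: rotated 180°.

The yellow star sits in the top-left of the first image and the bottom-right of the second — consistent with a whole-image 180° rotation.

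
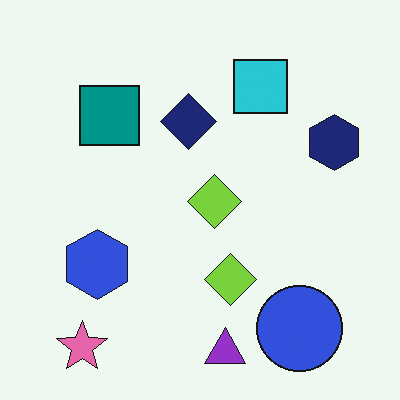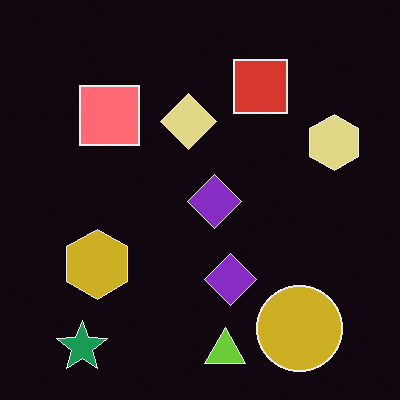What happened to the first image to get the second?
It was color-inverted (negative).

The light background has become dark and every shape's color is its complement — a photographic negative.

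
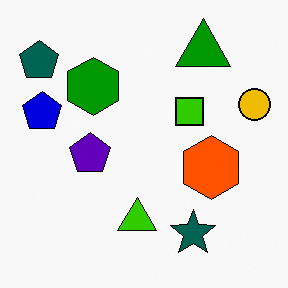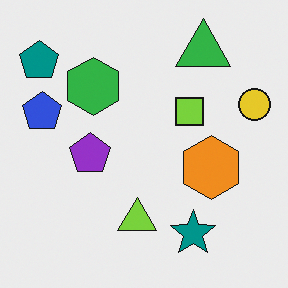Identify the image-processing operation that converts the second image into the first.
The image was boosted in contrast.

Tones are pushed away from mid-grey across the whole image — a global contrast change.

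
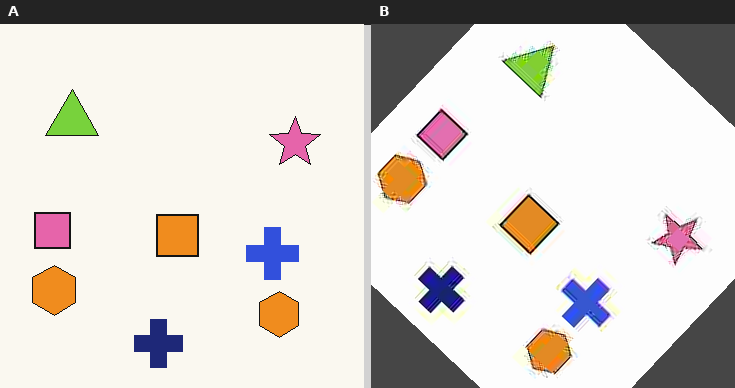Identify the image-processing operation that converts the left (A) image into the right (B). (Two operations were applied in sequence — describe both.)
Degraded with heavy JPEG compression, then rotated clockwise by a large amount — several tens of degrees.

Blocky 8×8 compression artifacts appear around shape edges and the flat background shows ringing — characteristic JPEG degradation. Every shape is tilted by the same angle and the image corners show triangular fill wedges — a whole-image rotation by a non-right angle.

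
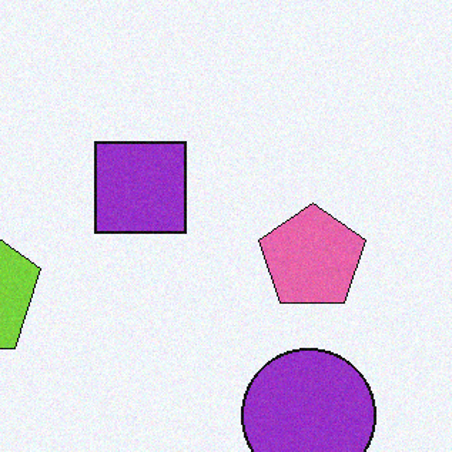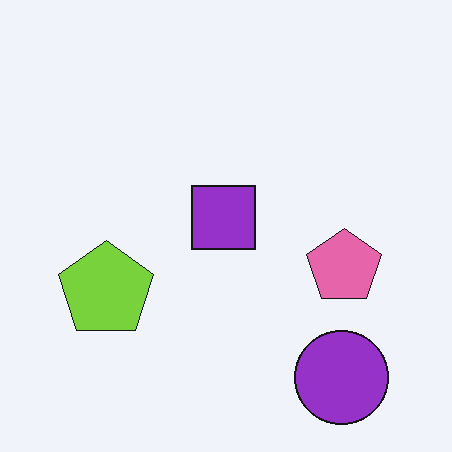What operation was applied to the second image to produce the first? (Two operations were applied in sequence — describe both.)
The first image is the second degraded with subtle gaussian noise, then cropped slightly and scaled back up.

Random speckle covers the whole image, including the flat background. The visible shapes are larger and the field of view is narrower; shapes near the original edges may be partly or wholly outside the frame — a crop-and-rescale.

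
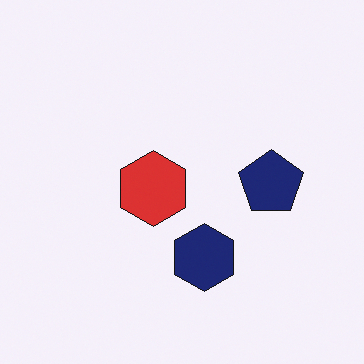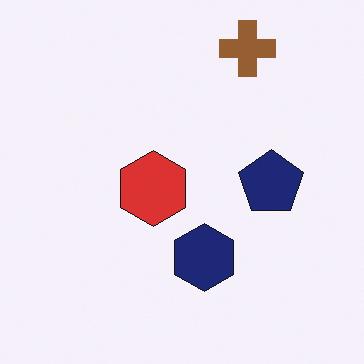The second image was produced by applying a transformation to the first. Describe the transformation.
The image was overlaid with an additional brown cross.

A brown cross appears in the second image that is absent from the first.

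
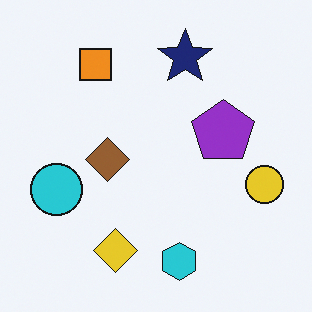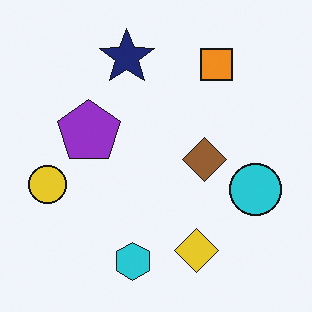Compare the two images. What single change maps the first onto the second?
The second image is the first flipped horizontally (left ↔ right).

The yellow circle is in the right of the first image and the left of the second — shapes on opposite sides of the vertical midline have swapped in a mirror flip.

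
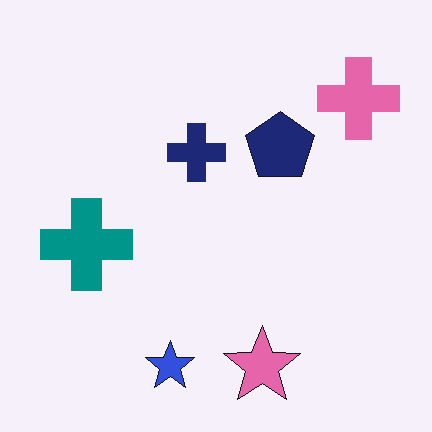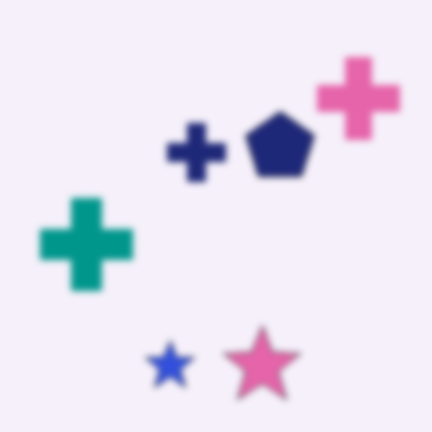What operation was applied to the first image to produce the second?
Noticeably gaussian-blurred.

Shape edges and outlines are uniformly softened across the whole image.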